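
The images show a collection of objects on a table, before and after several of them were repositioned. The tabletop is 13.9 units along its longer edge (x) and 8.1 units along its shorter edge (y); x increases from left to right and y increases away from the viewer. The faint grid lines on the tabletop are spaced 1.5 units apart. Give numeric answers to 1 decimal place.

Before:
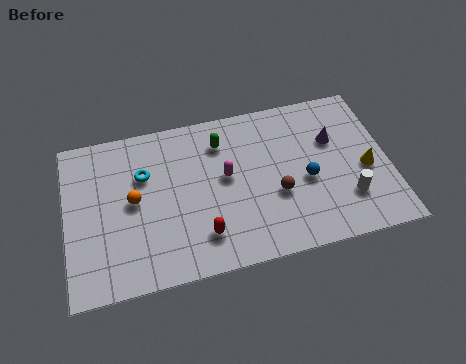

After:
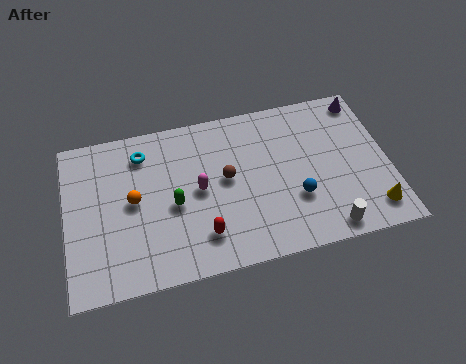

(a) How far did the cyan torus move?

1.1

The cyan torus moved from about (3.4, 5.4) to (3.4, 6.5), a distance of √(0.0² + 1.1²) ≈ 1.1.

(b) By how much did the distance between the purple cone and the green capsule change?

+4.3

The distance was about 4.9 in the first image and 9.2 in the second, so they moved 4.3 units further apart.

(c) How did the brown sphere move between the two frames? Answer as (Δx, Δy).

(-2.1, 1.3)

The brown sphere started near (9.0, 3.1) and ended near (6.9, 4.4).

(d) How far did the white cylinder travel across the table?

1.6

The white cylinder moved from about (12.0, 2.2) to (11.0, 0.9), a distance of √(1.0² + 1.3²) ≈ 1.6.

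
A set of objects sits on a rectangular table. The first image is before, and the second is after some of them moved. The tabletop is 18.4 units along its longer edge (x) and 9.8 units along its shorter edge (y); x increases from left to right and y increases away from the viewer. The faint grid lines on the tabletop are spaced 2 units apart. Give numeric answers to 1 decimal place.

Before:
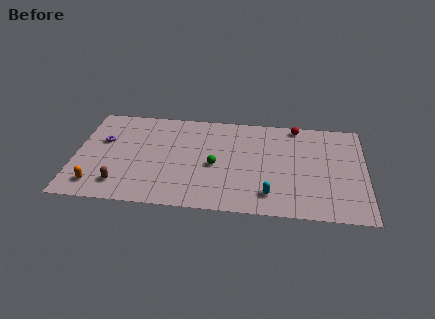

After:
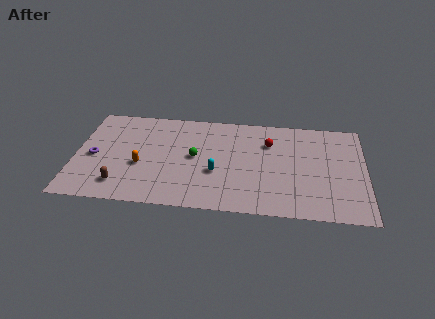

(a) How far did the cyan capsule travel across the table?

3.8

From (12.4, 1.9) to (9.0, 3.7), the cyan capsule covered √(3.4² + 1.8²) ≈ 3.8 units.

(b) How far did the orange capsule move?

3.5

From (1.5, 1.7) to (4.2, 3.9), the orange capsule covered √(2.7² + 2.2²) ≈ 3.5 units.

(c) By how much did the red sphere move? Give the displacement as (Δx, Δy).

(-1.7, -1.9)

The red sphere started near (14.0, 8.9) and ended near (12.3, 7.0).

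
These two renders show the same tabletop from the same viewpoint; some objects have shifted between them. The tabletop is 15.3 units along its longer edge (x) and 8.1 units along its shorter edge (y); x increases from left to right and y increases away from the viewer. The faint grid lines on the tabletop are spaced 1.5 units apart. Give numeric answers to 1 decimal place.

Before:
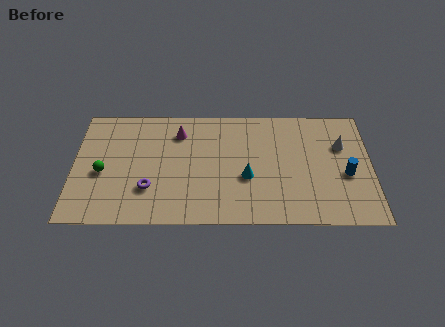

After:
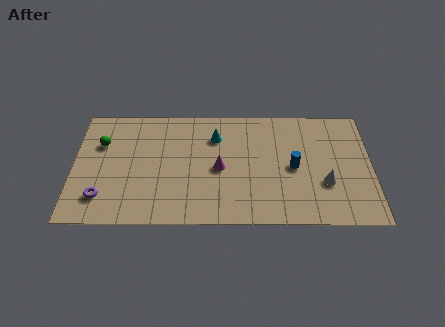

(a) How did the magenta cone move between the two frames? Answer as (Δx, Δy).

(2.1, -2.5)

The magenta cone started near (5.4, 6.3) and ended near (7.5, 3.8).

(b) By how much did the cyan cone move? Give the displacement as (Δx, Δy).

(-1.6, 2.8)

The cyan cone was at about (8.9, 3.2) and moved to about (7.3, 6.0).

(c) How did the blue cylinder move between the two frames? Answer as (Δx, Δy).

(-2.7, 0.5)

The blue cylinder was at about (14.0, 3.4) and moved to about (11.3, 3.9).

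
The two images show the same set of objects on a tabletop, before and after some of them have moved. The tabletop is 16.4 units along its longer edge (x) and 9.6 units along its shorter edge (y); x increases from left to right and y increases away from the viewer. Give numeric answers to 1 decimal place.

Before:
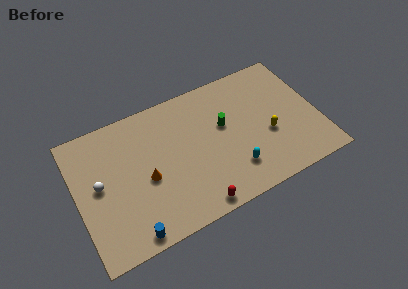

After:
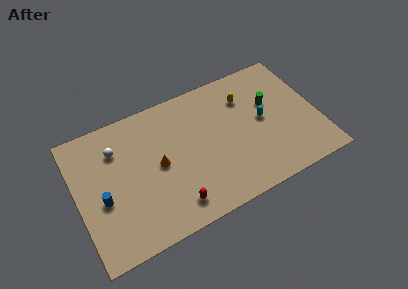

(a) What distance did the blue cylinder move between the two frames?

3.4

The blue cylinder was near (3.1, 0.9) before and (1.6, 4.0) after, so it travelled √(1.5² + 3.1²) ≈ 3.4 units.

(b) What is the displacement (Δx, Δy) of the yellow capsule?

(-1.1, 3.3)

From the two frames, the yellow capsule sits at roughly (12.9, 3.8) before and (11.8, 7.1) after.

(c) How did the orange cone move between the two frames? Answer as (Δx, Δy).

(0.9, 0.6)

From the two frames, the orange cone sits at roughly (4.6, 4.2) before and (5.5, 4.8) after.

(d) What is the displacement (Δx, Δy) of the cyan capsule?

(2.4, 2.7)

From the two frames, the cyan capsule sits at roughly (10.3, 2.3) before and (12.7, 5.0) after.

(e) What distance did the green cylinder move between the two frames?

3.3

The green cylinder moved from about (10.1, 5.7) to (13.4, 6.0), a distance of √(3.3² + 0.3²) ≈ 3.3.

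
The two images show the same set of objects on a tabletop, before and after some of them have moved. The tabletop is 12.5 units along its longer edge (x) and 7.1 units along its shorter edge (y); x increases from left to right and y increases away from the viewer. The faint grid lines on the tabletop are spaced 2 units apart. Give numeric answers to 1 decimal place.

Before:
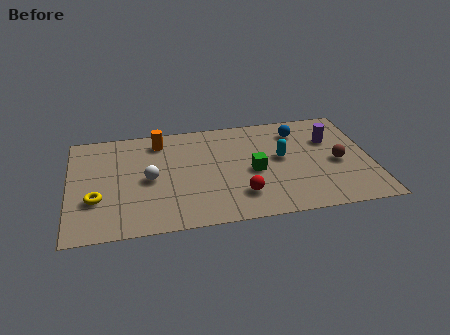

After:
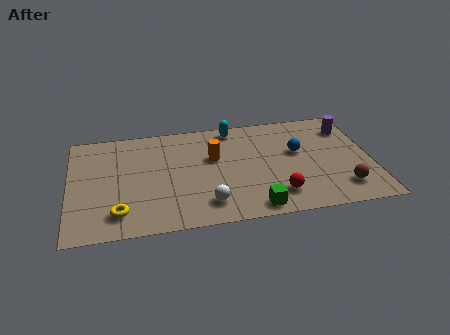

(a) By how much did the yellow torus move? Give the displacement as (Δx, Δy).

(0.9, -1.0)

The yellow torus started near (1.1, 2.4) and ended near (2.0, 1.4).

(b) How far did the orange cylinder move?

2.7

The orange cylinder moved from about (3.8, 5.9) to (6.0, 4.4), a distance of √(2.2² + 1.5²) ≈ 2.7.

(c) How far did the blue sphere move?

1.4

The blue sphere moved from about (9.6, 5.6) to (9.5, 4.2), a distance of √(0.1² + 1.4²) ≈ 1.4.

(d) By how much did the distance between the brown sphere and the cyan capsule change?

+4.0

The distance was about 2.4 in the first image and 6.4 in the second, so they moved 4.0 units further apart.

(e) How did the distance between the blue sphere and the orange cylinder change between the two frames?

-2.3

They were about 5.8 units apart before and 3.5 after — 2.3 units closer together.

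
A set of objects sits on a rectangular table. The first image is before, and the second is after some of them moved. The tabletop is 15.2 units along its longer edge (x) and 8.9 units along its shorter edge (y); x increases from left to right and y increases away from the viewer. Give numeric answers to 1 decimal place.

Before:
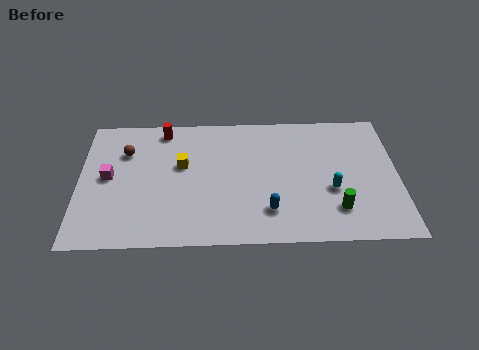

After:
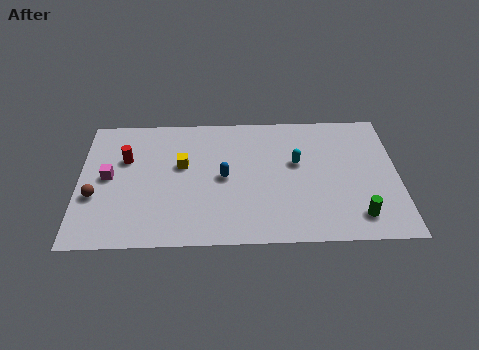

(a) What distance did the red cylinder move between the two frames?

2.7

The red cylinder moved from about (4.0, 7.8) to (2.2, 5.8), a distance of √(1.8² + 2.0²) ≈ 2.7.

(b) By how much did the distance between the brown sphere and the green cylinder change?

+1.7

They were about 10.8 units apart before and 12.5 after — 1.7 units further apart.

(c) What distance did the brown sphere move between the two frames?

3.3

The brown sphere moved from about (2.2, 6.3) to (0.8, 3.3), a distance of √(1.4² + 3.0²) ≈ 3.3.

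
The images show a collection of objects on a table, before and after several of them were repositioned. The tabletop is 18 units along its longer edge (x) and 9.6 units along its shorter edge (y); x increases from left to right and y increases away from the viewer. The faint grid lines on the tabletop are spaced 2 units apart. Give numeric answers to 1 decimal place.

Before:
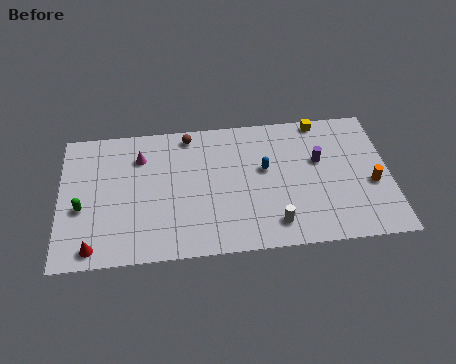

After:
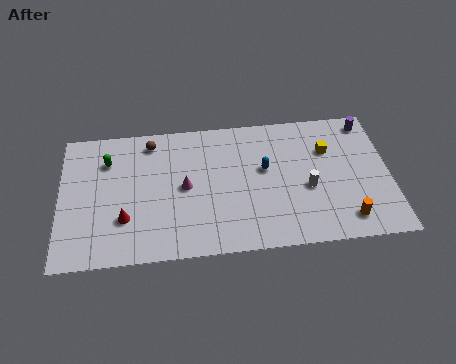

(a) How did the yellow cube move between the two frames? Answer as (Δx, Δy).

(0.3, -2.2)

The yellow cube was at about (14.4, 8.8) and moved to about (14.7, 6.6).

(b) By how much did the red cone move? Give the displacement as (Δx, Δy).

(1.7, 1.8)

The red cone started near (1.8, 1.1) and ended near (3.5, 2.9).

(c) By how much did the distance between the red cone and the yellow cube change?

-3.0

The distance was about 14.8 in the first image and 11.8 in the second, so they moved 3.0 units closer together.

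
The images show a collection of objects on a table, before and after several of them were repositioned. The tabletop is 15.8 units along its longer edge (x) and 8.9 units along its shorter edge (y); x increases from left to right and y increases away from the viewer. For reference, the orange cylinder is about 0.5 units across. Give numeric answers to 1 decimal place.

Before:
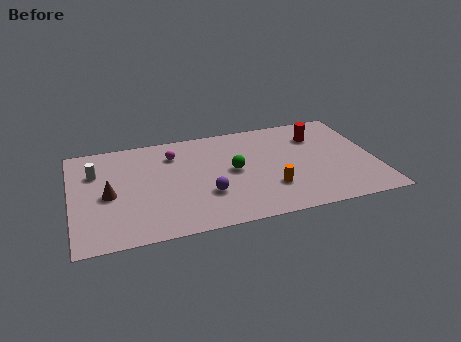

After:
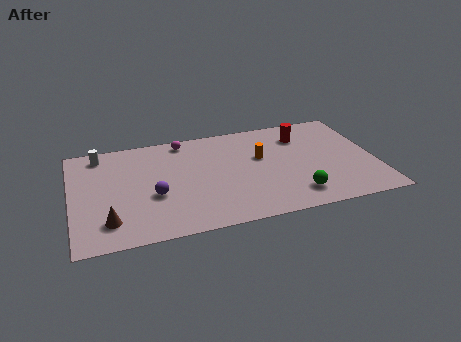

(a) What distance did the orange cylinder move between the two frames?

2.8

From (10.2, 2.6) to (9.9, 5.4), the orange cylinder covered √(0.3² + 2.8²) ≈ 2.8 units.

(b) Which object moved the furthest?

the green sphere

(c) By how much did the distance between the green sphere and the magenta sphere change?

+4.5

The distance was about 3.7 in the first image and 8.2 in the second, so they moved 4.5 units further apart.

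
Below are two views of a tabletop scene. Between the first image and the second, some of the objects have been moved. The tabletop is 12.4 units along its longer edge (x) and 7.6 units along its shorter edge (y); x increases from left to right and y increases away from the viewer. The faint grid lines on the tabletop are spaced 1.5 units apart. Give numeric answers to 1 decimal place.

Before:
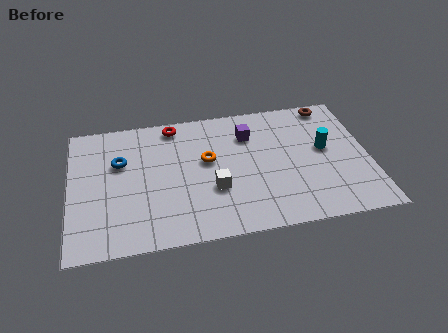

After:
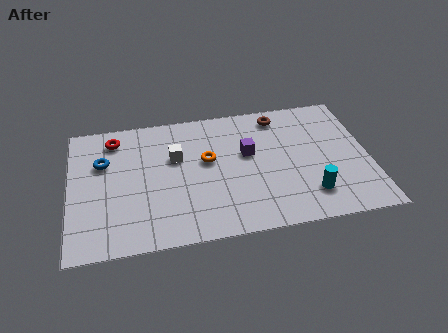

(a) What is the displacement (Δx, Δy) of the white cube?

(-1.5, 2.1)

The white cube started near (5.9, 2.7) and ended near (4.4, 4.8).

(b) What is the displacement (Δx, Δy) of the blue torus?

(-0.7, 0.1)

The blue torus started near (2.1, 4.9) and ended near (1.4, 5.0).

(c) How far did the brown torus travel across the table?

2.2

From (11.0, 6.8) to (8.8, 6.5), the brown torus covered √(2.2² + 0.3²) ≈ 2.2 units.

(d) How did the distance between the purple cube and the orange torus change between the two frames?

-0.5

The distance was about 2.2 in the first image and 1.7 in the second, so they moved 0.5 units closer together.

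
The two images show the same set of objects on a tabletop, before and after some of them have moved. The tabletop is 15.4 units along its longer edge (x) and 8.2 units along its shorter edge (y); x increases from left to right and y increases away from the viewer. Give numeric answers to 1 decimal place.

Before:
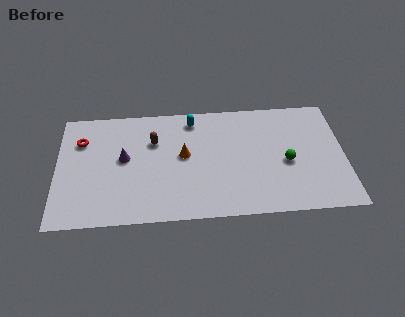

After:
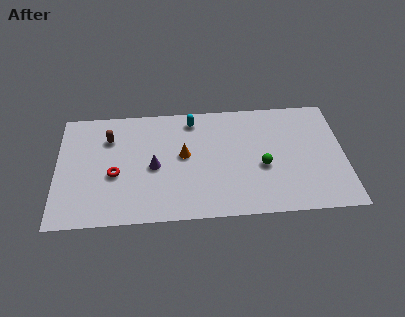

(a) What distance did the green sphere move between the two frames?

1.3

The green sphere moved from about (12.3, 3.6) to (11.0, 3.4), a distance of √(1.3² + 0.2²) ≈ 1.3.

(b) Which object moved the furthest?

the red torus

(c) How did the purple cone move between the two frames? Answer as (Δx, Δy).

(1.6, -0.7)

From the two frames, the purple cone sits at roughly (3.6, 4.5) before and (5.2, 3.8) after.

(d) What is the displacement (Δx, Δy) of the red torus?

(1.8, -2.5)

The red torus was at about (1.3, 5.9) and moved to about (3.1, 3.4).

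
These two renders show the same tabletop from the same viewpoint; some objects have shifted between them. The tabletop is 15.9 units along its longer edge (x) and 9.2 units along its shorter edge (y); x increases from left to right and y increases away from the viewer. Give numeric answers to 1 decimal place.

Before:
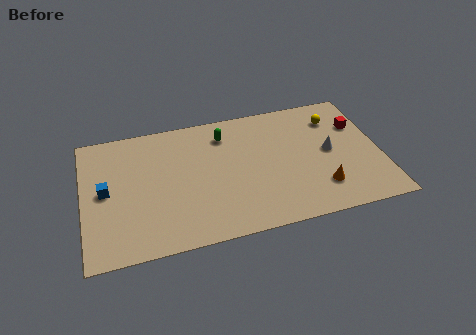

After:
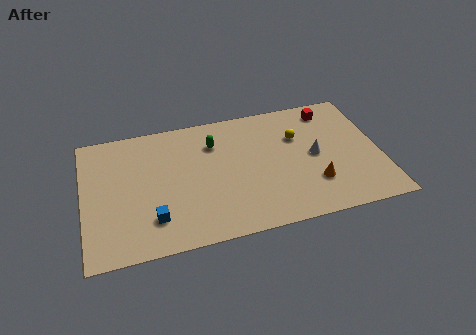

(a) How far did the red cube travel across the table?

2.1

The red cube was near (14.9, 6.3) before and (13.5, 7.8) after, so it travelled √(1.4² + 1.5²) ≈ 2.1 units.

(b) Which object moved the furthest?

the blue cube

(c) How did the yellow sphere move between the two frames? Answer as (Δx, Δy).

(-2.1, -0.9)

From the two frames, the yellow sphere sits at roughly (13.7, 7.1) before and (11.6, 6.2) after.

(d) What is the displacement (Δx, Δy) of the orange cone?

(-0.3, 0.4)

The orange cone was at about (12.5, 2.2) and moved to about (12.2, 2.6).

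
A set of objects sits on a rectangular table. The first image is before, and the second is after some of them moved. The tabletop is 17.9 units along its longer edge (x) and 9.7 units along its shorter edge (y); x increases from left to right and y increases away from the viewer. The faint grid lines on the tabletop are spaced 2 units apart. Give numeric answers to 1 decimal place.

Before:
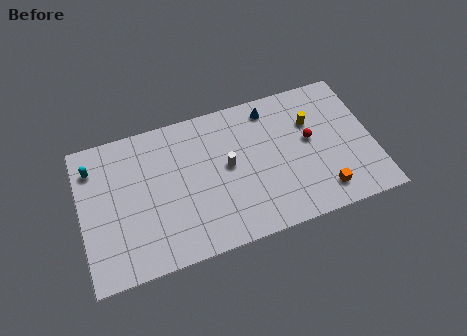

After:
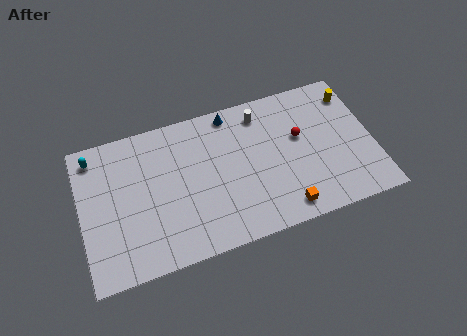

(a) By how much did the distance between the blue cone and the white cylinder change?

-2.3

The distance was about 4.2 in the first image and 1.9 in the second, so they moved 2.3 units closer together.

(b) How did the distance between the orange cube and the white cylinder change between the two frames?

+0.3

The distance was about 6.5 in the first image and 6.8 in the second, so they moved 0.3 units further apart.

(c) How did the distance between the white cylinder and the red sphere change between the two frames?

-1.9

They were about 5.1 units apart before and 3.2 after — 1.9 units closer together.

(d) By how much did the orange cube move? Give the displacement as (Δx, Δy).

(-2.4, -0.4)

The orange cube started near (14.5, 1.7) and ended near (12.1, 1.3).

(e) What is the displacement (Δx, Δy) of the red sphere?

(-0.6, 0.4)

The red sphere started near (14.1, 5.4) and ended near (13.5, 5.8).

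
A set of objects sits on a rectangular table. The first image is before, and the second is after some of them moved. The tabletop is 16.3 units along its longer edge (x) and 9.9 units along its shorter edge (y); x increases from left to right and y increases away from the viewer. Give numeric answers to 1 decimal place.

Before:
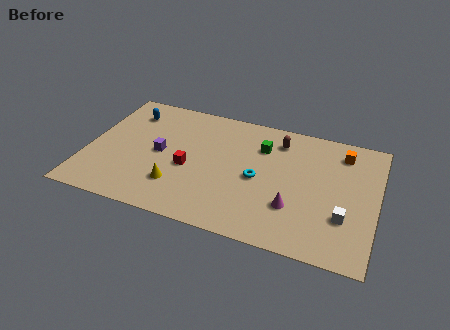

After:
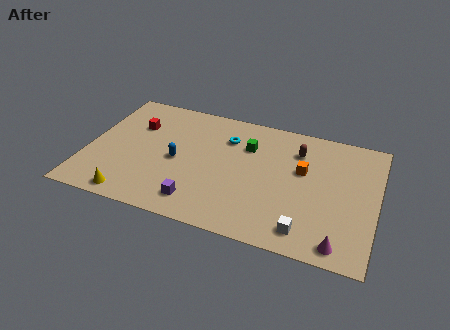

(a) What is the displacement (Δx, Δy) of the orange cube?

(-2.1, -2.1)

From the two frames, the orange cube sits at roughly (14.2, 8.1) before and (12.1, 6.0) after.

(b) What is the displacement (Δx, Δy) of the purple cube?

(2.5, -3.2)

From the two frames, the purple cube sits at roughly (4.1, 4.9) before and (6.6, 1.7) after.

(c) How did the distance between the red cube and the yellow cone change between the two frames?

+4.1

Before: roughly 1.7 units apart; after: 5.8. That's 4.1 units further apart.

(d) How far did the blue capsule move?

4.5

From (2.0, 7.8) to (5.1, 4.6), the blue capsule covered √(3.1² + 3.2²) ≈ 4.5 units.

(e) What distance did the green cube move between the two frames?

0.8

The green cube was near (9.7, 7.2) before and (8.9, 7.0) after, so it travelled √(0.8² + 0.2²) ≈ 0.8 units.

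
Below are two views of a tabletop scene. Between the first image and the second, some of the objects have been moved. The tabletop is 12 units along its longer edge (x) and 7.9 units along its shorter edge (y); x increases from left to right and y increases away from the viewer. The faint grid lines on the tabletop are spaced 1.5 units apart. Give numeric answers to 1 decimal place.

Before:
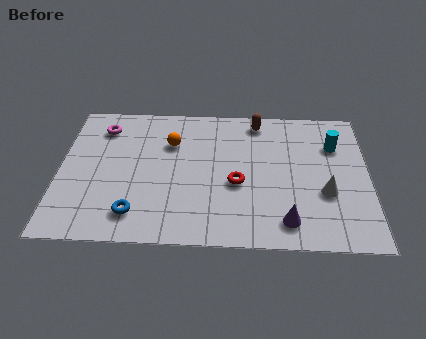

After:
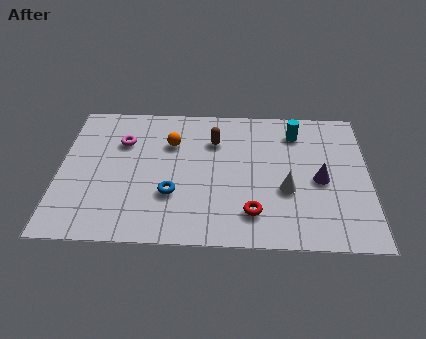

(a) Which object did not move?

the orange sphere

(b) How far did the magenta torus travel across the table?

1.1

The magenta torus was near (1.6, 6.3) before and (2.4, 5.5) after, so it travelled √(0.8² + 0.8²) ≈ 1.1 units.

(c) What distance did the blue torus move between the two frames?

1.8

The blue torus was near (3.0, 1.5) before and (4.4, 2.6) after, so it travelled √(1.4² + 1.1²) ≈ 1.8 units.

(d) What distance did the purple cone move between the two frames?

2.6

From (8.8, 1.3) to (10.1, 3.6), the purple cone covered √(1.3² + 2.3²) ≈ 2.6 units.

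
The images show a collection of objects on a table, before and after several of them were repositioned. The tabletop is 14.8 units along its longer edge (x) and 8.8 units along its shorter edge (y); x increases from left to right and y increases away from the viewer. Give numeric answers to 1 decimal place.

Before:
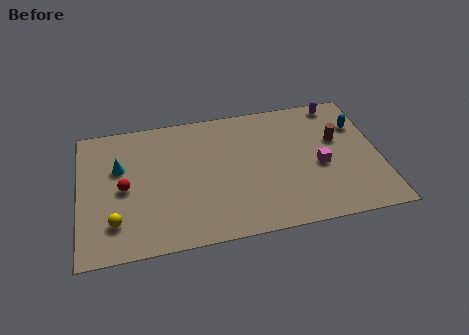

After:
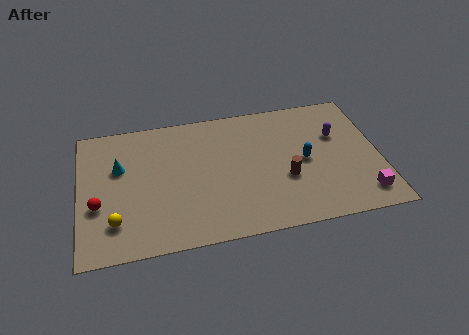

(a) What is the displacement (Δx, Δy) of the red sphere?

(-1.3, -0.9)

The red sphere started near (2.2, 4.2) and ended near (0.9, 3.3).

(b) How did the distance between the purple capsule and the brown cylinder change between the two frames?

+1.1

Before: roughly 2.5 units apart; after: 3.6. That's 1.1 units further apart.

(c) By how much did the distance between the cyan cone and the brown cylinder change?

-2.4

Before: roughly 10.8 units apart; after: 8.4. That's 2.4 units closer together.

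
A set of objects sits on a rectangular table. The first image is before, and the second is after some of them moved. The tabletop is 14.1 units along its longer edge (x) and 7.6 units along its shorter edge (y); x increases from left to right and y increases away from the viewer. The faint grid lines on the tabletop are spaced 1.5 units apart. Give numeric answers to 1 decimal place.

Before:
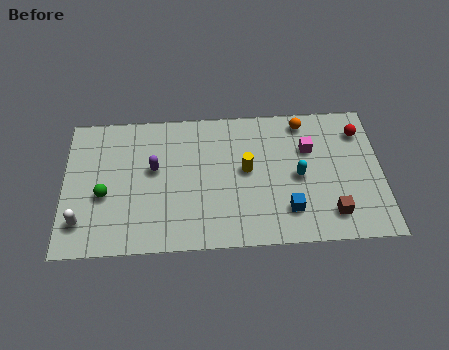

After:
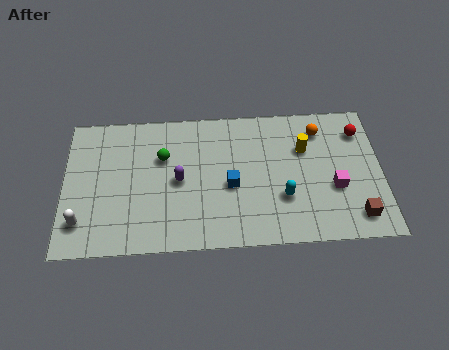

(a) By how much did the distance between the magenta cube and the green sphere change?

-1.4

Before: roughly 9.3 units apart; after: 7.9. That's 1.4 units closer together.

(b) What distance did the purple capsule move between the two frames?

1.3

The purple capsule was near (4.0, 4.4) before and (5.1, 3.7) after, so it travelled √(1.1² + 0.7²) ≈ 1.3 units.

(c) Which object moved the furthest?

the green sphere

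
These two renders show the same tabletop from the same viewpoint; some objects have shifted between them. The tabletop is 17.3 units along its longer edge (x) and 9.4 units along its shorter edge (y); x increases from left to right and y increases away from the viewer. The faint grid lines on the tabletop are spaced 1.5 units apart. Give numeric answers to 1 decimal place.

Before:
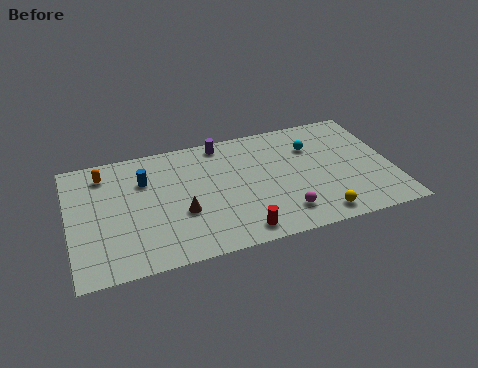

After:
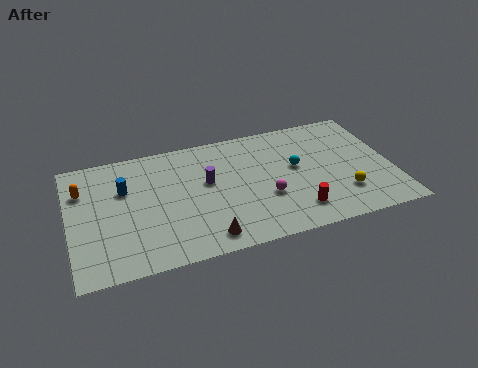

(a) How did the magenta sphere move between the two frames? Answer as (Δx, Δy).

(-0.8, 1.5)

The magenta sphere was at about (11.2, 1.9) and moved to about (10.4, 3.4).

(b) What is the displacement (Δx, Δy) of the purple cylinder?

(-1.0, -2.9)

The purple cylinder was at about (8.4, 8.4) and moved to about (7.4, 5.5).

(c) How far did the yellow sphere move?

2.0

From (13.0, 1.2) to (14.5, 2.5), the yellow sphere covered √(1.5² + 1.3²) ≈ 2.0 units.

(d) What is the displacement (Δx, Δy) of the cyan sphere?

(-1.0, -1.4)

The cyan sphere was at about (13.2, 6.7) and moved to about (12.2, 5.3).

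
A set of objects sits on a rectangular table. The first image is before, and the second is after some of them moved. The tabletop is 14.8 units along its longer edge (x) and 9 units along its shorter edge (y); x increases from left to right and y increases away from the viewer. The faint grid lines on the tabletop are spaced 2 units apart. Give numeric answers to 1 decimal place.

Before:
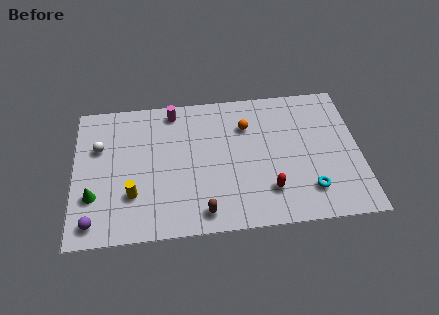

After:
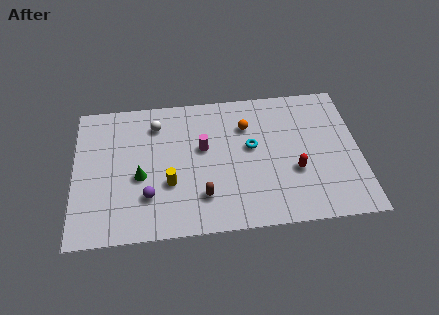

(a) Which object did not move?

the orange sphere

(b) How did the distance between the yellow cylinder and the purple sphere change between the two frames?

-1.2

Before: roughly 2.5 units apart; after: 1.3. That's 1.2 units closer together.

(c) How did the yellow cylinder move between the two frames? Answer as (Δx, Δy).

(1.9, 0.5)

From the two frames, the yellow cylinder sits at roughly (3.0, 2.7) before and (4.9, 3.2) after.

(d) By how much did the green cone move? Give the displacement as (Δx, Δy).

(2.4, 1.0)

The green cone started near (1.0, 2.8) and ended near (3.4, 3.8).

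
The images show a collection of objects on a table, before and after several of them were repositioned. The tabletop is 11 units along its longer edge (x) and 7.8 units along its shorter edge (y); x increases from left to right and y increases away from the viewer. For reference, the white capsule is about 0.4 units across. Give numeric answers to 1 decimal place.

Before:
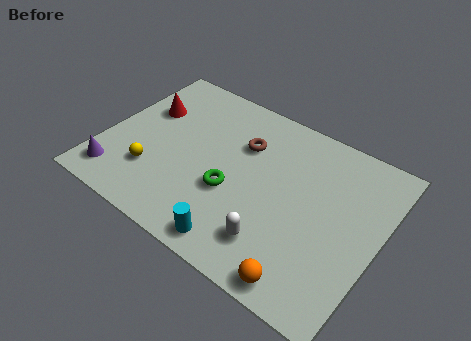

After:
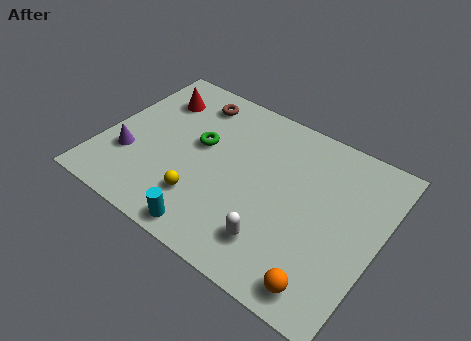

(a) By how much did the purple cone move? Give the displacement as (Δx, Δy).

(0.3, 1.2)

From the two frames, the purple cone sits at roughly (0.9, 1.3) before and (1.2, 2.5) after.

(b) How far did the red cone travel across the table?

0.9

The red cone moved from about (1.3, 5.1) to (1.6, 5.9), a distance of √(0.3² + 0.8²) ≈ 0.9.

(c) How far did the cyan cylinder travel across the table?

1.1

The cyan cylinder moved from about (6.0, 0.9) to (4.9, 0.8), a distance of √(1.1² + 0.1²) ≈ 1.1.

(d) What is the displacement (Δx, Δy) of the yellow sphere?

(2.1, -0.2)

The yellow sphere was at about (2.2, 2.2) and moved to about (4.3, 2.0).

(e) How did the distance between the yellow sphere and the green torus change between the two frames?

-0.6

Before: roughly 3.2 units apart; after: 2.6. That's 0.6 units closer together.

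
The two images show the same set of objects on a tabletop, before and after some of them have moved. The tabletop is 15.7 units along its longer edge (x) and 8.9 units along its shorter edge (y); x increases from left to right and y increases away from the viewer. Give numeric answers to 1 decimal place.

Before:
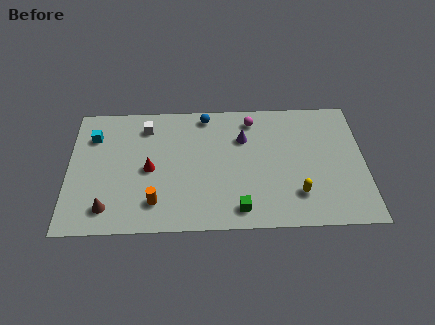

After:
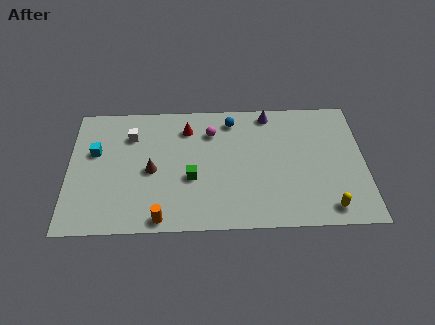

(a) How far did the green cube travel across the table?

3.3

The green cube moved from about (9.0, 1.3) to (6.5, 3.5), a distance of √(2.5² + 2.2²) ≈ 3.3.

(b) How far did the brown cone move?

3.4

The brown cone was near (2.1, 1.6) before and (4.4, 4.1) after, so it travelled √(2.3² + 2.5²) ≈ 3.4 units.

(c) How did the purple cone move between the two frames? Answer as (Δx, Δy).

(1.4, 1.7)

The purple cone started near (9.3, 6.2) and ended near (10.7, 7.9).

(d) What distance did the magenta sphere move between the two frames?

2.3

The magenta sphere was near (9.8, 7.5) before and (7.6, 6.7) after, so it travelled √(2.2² + 0.8²) ≈ 2.3 units.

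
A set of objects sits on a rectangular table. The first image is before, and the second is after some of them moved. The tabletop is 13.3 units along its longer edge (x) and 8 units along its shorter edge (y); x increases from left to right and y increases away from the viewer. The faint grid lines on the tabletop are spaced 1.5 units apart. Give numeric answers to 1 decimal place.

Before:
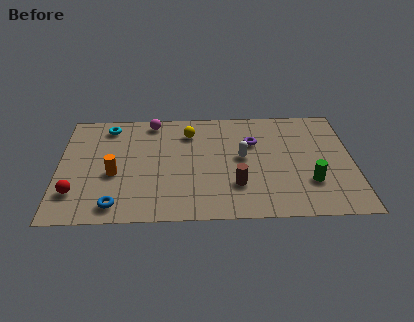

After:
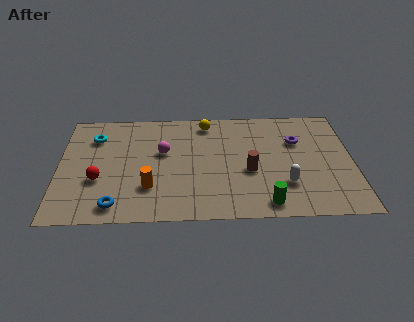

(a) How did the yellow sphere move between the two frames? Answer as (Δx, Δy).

(0.8, 0.7)

From the two frames, the yellow sphere sits at roughly (5.9, 6.2) before and (6.7, 6.9) after.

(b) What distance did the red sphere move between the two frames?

1.3

The red sphere was near (0.8, 2.0) before and (1.8, 2.9) after, so it travelled √(1.0² + 0.9²) ≈ 1.3 units.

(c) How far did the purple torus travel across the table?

2.0

From (8.8, 5.4) to (10.8, 5.4), the purple torus covered √(2.0² + 0.0²) ≈ 2.0 units.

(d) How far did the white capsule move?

2.8

The white capsule moved from about (8.3, 4.3) to (10.2, 2.3), a distance of √(1.9² + 2.0²) ≈ 2.8.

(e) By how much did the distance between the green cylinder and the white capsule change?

-2.0

Before: roughly 3.6 units apart; after: 1.6. That's 2.0 units closer together.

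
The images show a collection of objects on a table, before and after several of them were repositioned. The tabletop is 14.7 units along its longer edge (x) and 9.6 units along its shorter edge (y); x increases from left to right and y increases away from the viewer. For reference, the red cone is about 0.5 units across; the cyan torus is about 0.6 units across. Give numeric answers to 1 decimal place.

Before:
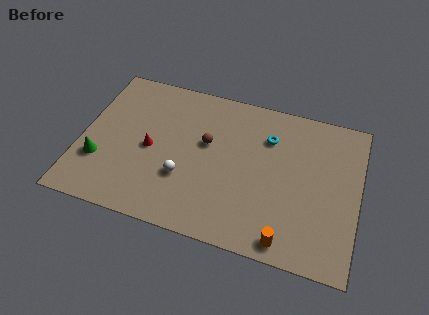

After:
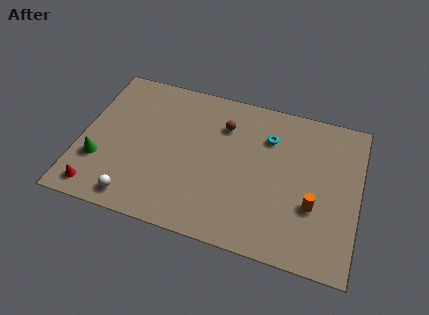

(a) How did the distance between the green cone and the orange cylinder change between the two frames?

+1.0

They were about 10.3 units apart before and 11.3 after — 1.0 units further apart.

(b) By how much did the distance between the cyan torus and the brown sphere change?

-1.1

Before: roughly 3.5 units apart; after: 2.4. That's 1.1 units closer together.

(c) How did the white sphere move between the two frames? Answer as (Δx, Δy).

(-2.4, -2.0)

The white sphere was at about (5.6, 3.2) and moved to about (3.2, 1.2).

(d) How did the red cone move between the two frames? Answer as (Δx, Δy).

(-2.5, -3.3)

From the two frames, the red cone sits at roughly (3.7, 4.5) before and (1.2, 1.2) after.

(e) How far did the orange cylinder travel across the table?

2.7

From (11.2, 1.0) to (12.4, 3.4), the orange cylinder covered √(1.2² + 2.4²) ≈ 2.7 units.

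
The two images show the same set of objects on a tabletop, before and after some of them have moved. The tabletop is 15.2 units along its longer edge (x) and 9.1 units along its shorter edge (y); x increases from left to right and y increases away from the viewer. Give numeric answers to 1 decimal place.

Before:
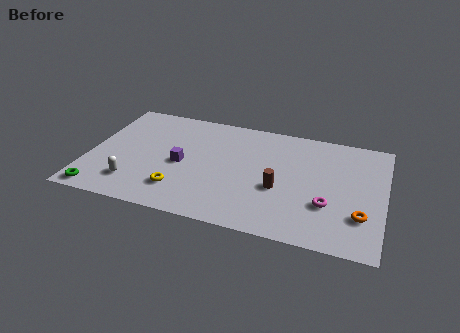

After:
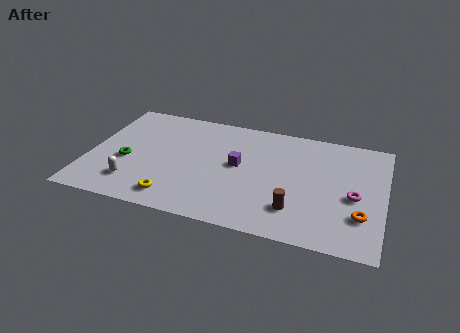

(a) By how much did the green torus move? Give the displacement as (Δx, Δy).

(1.1, 2.8)

From the two frames, the green torus sits at roughly (0.9, 0.9) before and (2.0, 3.7) after.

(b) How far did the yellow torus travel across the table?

0.7

The yellow torus was near (4.9, 2.1) before and (4.7, 1.4) after, so it travelled √(0.2² + 0.7²) ≈ 0.7 units.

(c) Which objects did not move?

the white capsule and the orange torus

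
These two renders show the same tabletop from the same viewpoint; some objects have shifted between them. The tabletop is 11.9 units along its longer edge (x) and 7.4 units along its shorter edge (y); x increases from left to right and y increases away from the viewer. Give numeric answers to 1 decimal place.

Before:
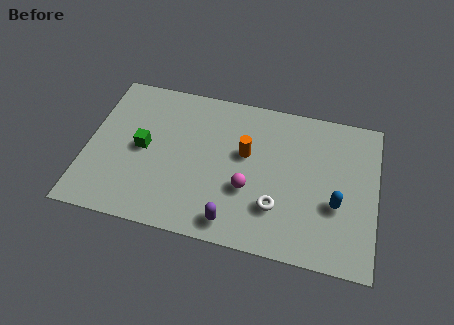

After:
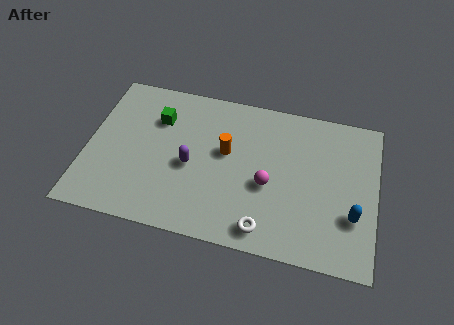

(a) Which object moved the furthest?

the purple capsule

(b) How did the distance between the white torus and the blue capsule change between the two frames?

+1.3

The distance was about 2.5 in the first image and 3.8 in the second, so they moved 1.3 units further apart.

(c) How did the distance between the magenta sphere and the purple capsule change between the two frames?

+1.4

They were about 1.8 units apart before and 3.2 after — 1.4 units further apart.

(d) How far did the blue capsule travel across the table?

0.8

The blue capsule moved from about (10.3, 2.8) to (11.0, 2.4), a distance of √(0.7² + 0.4²) ≈ 0.8.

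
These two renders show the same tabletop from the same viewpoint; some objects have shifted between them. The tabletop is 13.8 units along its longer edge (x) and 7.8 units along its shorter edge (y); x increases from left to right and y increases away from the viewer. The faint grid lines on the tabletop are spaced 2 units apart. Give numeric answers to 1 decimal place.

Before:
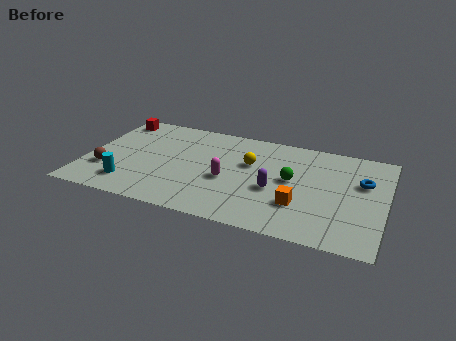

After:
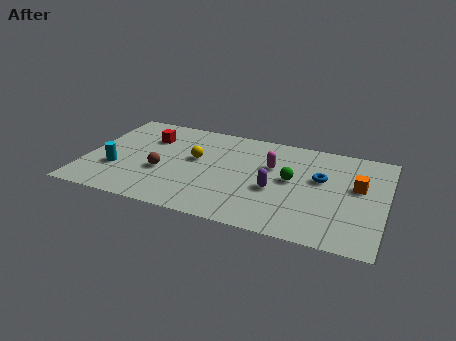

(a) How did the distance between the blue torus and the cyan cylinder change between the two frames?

-1.5

The distance was about 11.0 in the first image and 9.5 in the second, so they moved 1.5 units closer together.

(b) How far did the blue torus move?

1.9

The blue torus moved from about (12.7, 5.0) to (10.8, 4.7), a distance of √(1.9² + 0.3²) ≈ 1.9.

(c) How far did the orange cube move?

3.3

The orange cube moved from about (10.0, 2.4) to (12.5, 4.6), a distance of √(2.5² + 2.2²) ≈ 3.3.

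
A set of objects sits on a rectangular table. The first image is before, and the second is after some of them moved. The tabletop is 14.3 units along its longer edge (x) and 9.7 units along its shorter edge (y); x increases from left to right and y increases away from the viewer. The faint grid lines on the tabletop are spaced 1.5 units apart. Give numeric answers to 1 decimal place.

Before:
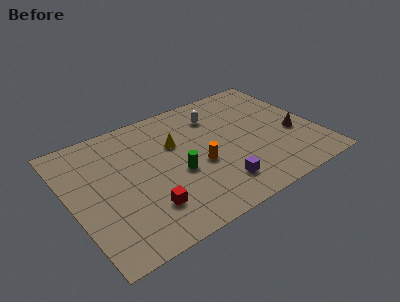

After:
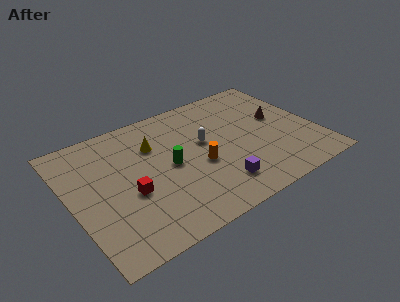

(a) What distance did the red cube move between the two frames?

1.7

The red cube was near (3.9, 2.4) before and (3.2, 3.9) after, so it travelled √(0.7² + 1.5²) ≈ 1.7 units.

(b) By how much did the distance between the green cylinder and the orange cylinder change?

+0.5

Before: roughly 1.3 units apart; after: 1.8. That's 0.5 units further apart.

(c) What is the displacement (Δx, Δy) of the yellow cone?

(-1.2, 0.5)

From the two frames, the yellow cone sits at roughly (6.3, 6.3) before and (5.1, 6.8) after.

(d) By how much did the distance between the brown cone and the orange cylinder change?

-0.3

They were about 5.6 units apart before and 5.3 after — 0.3 units closer together.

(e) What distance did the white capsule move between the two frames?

2.1

The white capsule was near (8.9, 7.4) before and (7.9, 5.6) after, so it travelled √(1.0² + 1.8²) ≈ 2.1 units.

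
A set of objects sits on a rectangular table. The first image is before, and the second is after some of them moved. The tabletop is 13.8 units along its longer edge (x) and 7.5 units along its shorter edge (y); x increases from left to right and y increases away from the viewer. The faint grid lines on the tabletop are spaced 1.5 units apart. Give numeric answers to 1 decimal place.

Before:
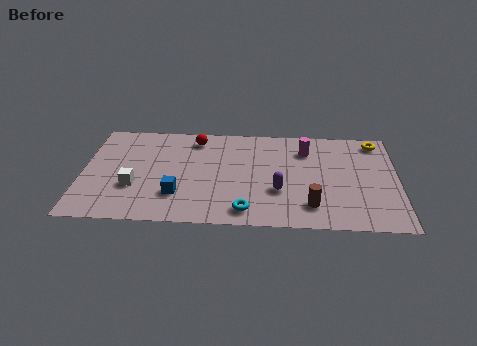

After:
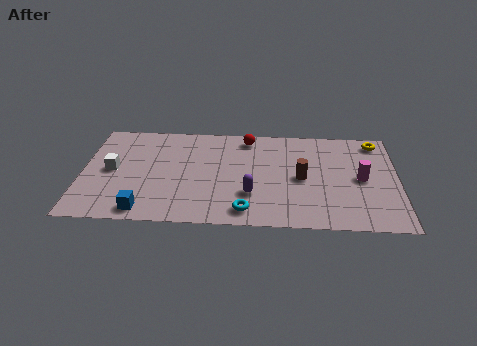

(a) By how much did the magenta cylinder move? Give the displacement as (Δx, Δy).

(2.4, -2.0)

From the two frames, the magenta cylinder sits at roughly (9.8, 5.7) before and (12.2, 3.7) after.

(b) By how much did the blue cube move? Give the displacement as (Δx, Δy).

(-1.4, -1.2)

From the two frames, the blue cube sits at roughly (4.2, 2.1) before and (2.8, 0.9) after.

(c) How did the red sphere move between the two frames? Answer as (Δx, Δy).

(2.3, 0.2)

The red sphere started near (4.9, 6.3) and ended near (7.2, 6.5).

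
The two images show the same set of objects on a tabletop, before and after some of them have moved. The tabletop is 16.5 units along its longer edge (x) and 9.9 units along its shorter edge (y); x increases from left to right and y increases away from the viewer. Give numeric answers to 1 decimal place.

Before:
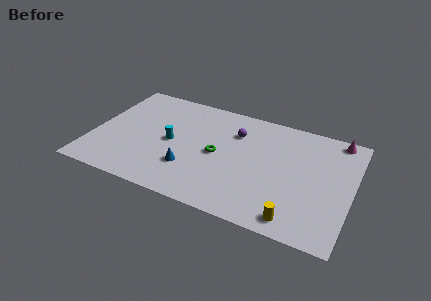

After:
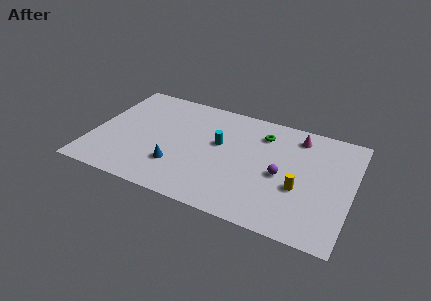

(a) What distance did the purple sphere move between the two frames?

4.2

The purple sphere was near (8.9, 7.2) before and (12.1, 4.5) after, so it travelled √(3.2² + 2.7²) ≈ 4.2 units.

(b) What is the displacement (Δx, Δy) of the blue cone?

(-0.8, -0.1)

From the two frames, the blue cone sits at roughly (6.4, 2.9) before and (5.6, 2.8) after.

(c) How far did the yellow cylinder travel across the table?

2.6

From (13.3, 1.2) to (13.3, 3.8), the yellow cylinder covered √(0.0² + 2.6²) ≈ 2.6 units.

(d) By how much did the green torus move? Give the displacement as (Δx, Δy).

(2.6, 2.9)

From the two frames, the green torus sits at roughly (8.0, 4.8) before and (10.6, 7.7) after.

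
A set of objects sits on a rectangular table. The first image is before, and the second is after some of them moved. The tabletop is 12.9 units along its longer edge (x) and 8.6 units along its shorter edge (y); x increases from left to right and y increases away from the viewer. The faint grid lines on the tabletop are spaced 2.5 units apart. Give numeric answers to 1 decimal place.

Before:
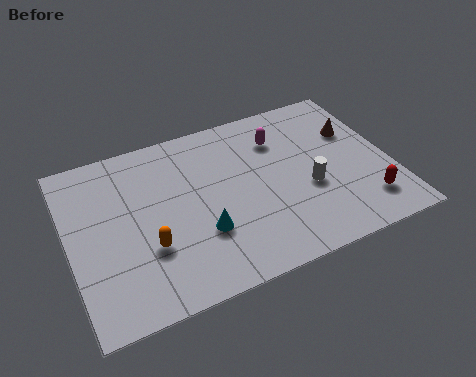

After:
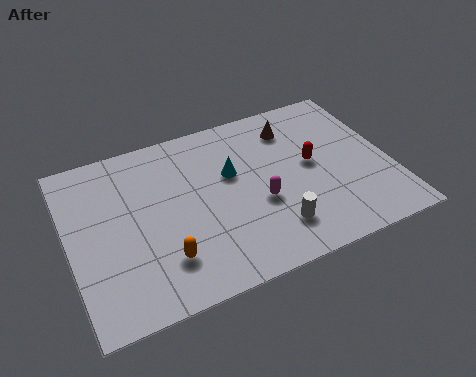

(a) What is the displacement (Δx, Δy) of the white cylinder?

(-1.6, -1.5)

The white cylinder started near (9.5, 3.4) and ended near (7.9, 1.9).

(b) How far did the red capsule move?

3.3

The red capsule moved from about (11.6, 1.8) to (9.8, 4.6), a distance of √(1.8² + 2.8²) ≈ 3.3.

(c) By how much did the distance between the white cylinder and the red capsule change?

+0.7

The distance was about 2.6 in the first image and 3.3 in the second, so they moved 0.7 units further apart.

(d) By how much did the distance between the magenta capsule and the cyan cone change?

-3.0

Before: roughly 5.1 units apart; after: 2.1. That's 3.0 units closer together.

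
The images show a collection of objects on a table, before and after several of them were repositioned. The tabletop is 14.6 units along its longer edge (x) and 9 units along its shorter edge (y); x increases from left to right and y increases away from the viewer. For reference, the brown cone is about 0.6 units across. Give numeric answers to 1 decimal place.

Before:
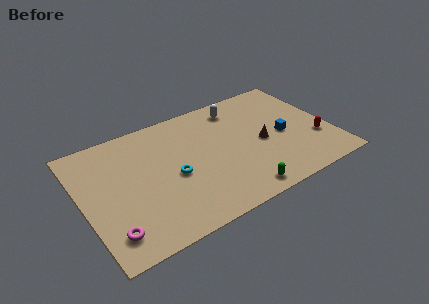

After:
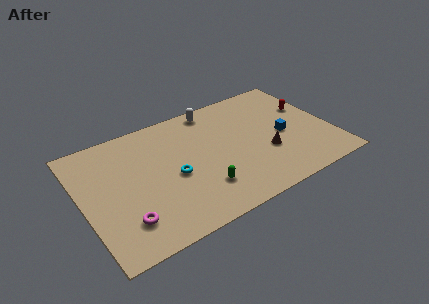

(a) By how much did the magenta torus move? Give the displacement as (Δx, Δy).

(0.9, 0.4)

The magenta torus was at about (1.2, 1.7) and moved to about (2.1, 2.1).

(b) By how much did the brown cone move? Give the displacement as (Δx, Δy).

(0.1, -0.9)

The brown cone started near (10.5, 4.1) and ended near (10.6, 3.2).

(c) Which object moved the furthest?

the red capsule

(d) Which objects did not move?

the blue cube and the cyan torus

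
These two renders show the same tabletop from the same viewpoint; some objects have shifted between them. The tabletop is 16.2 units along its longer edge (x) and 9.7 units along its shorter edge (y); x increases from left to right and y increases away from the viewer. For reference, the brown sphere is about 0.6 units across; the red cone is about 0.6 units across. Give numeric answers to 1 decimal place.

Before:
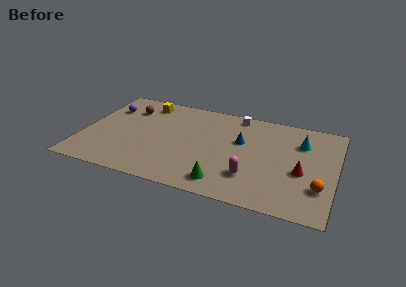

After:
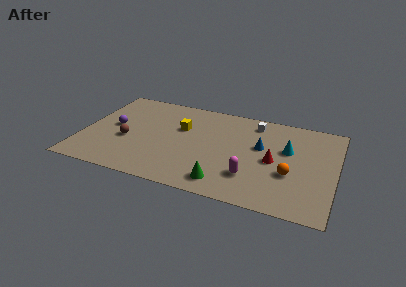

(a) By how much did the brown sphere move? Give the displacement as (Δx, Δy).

(0.3, -3.4)

From the two frames, the brown sphere sits at roughly (2.6, 7.3) before and (2.9, 3.9) after.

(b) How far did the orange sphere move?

2.1

From (15.3, 2.8) to (13.4, 3.6), the orange sphere covered √(1.9² + 0.8²) ≈ 2.1 units.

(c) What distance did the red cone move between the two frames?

1.9

The red cone moved from about (14.1, 4.0) to (12.3, 4.6), a distance of √(1.8² + 0.6²) ≈ 1.9.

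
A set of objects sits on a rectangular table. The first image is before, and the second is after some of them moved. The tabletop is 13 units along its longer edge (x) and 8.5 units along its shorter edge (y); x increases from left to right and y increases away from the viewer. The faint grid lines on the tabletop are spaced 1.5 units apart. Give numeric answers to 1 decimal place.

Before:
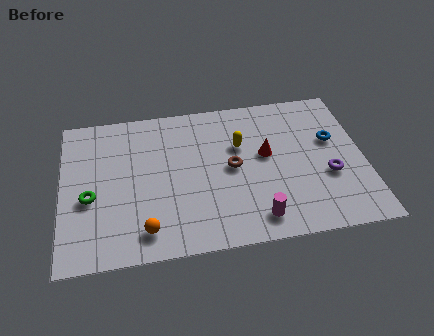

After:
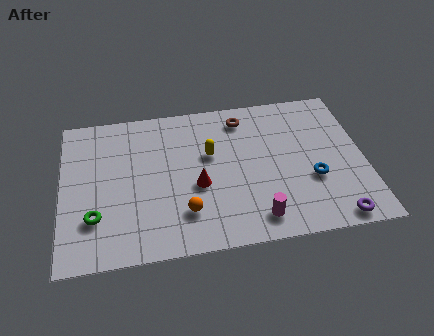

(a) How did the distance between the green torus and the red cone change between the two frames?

-3.2

Before: roughly 7.7 units apart; after: 4.5. That's 3.2 units closer together.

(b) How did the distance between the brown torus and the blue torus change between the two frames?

+0.4

Before: roughly 4.5 units apart; after: 4.9. That's 0.4 units further apart.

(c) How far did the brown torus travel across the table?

2.9

From (7.3, 4.3) to (7.9, 7.1), the brown torus covered √(0.6² + 2.8²) ≈ 2.9 units.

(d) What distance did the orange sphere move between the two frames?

1.8

The orange sphere moved from about (3.5, 1.4) to (5.2, 2.1), a distance of √(1.7² + 0.7²) ≈ 1.8.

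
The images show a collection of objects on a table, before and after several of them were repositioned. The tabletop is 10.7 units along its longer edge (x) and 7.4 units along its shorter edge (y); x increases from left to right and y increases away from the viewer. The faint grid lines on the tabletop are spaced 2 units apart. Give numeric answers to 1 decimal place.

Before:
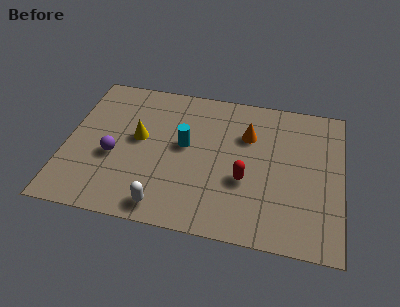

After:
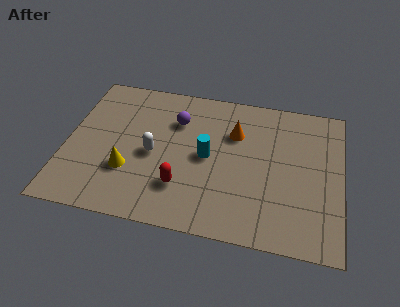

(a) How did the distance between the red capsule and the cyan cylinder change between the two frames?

-0.8

Before: roughly 2.7 units apart; after: 1.9. That's 0.8 units closer together.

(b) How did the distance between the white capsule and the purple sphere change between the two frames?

-0.9

They were about 3.0 units apart before and 2.1 after — 0.9 units closer together.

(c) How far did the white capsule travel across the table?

2.6

From (4.0, 0.9) to (3.4, 3.4), the white capsule covered √(0.6² + 2.5²) ≈ 2.6 units.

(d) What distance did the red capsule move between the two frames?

2.5

The red capsule was near (7.0, 2.8) before and (4.6, 2.0) after, so it travelled √(2.4² + 0.8²) ≈ 2.5 units.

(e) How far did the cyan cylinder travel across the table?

1.0

The cyan cylinder was near (4.6, 4.1) before and (5.5, 3.7) after, so it travelled √(0.9² + 0.4²) ≈ 1.0 units.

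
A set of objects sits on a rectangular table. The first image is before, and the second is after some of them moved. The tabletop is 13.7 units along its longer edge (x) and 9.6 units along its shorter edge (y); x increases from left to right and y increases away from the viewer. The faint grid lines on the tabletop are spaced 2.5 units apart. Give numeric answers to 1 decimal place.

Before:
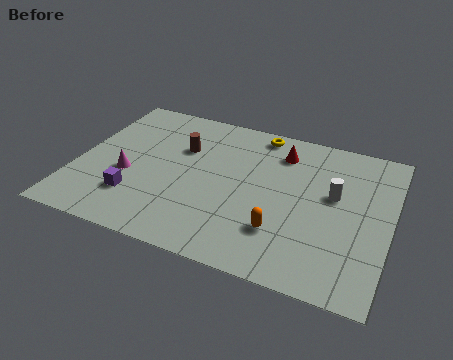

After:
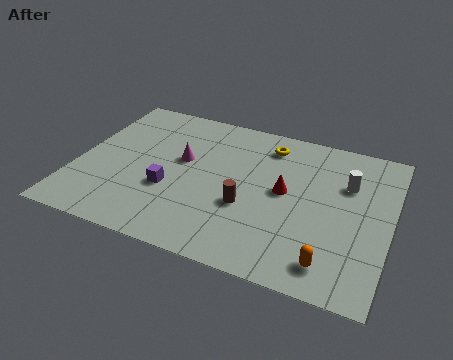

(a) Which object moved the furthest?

the brown cylinder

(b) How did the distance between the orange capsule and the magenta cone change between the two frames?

+1.0

They were about 7.0 units apart before and 8.0 after — 1.0 units further apart.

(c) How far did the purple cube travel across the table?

1.7

The purple cube was near (2.8, 2.5) before and (4.2, 3.5) after, so it travelled √(1.4² + 1.0²) ≈ 1.7 units.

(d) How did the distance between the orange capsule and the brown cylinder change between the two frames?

-1.8

They were about 6.1 units apart before and 4.3 after — 1.8 units closer together.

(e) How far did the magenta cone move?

2.8

The magenta cone was near (2.3, 3.8) before and (4.5, 5.6) after, so it travelled √(2.2² + 1.8²) ≈ 2.8 units.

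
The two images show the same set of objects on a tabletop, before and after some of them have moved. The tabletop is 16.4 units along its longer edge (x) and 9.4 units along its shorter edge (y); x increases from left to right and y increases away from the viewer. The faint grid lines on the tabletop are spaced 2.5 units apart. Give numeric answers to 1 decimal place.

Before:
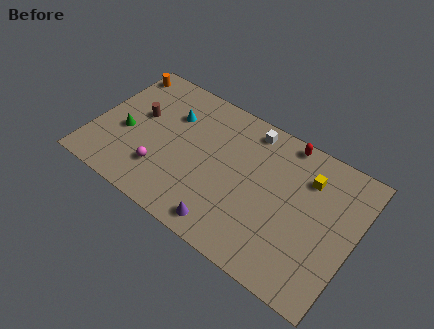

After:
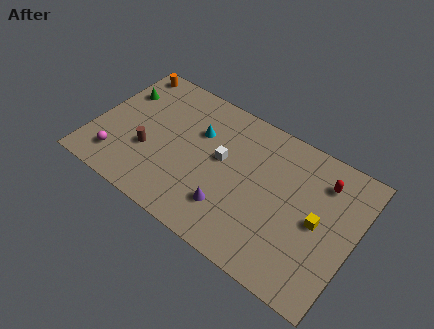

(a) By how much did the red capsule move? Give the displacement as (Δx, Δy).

(2.6, -1.3)

The red capsule was at about (11.5, 8.6) and moved to about (14.1, 7.3).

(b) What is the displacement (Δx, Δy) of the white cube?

(-1.3, -2.9)

The white cube was at about (9.3, 8.2) and moved to about (8.0, 5.3).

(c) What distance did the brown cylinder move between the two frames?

2.3

From (2.6, 5.5) to (3.6, 3.4), the brown cylinder covered √(1.0² + 2.1²) ≈ 2.3 units.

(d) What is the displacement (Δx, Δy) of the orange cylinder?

(0.4, 0.3)

From the two frames, the orange cylinder sits at roughly (0.8, 8.1) before and (1.2, 8.4) after.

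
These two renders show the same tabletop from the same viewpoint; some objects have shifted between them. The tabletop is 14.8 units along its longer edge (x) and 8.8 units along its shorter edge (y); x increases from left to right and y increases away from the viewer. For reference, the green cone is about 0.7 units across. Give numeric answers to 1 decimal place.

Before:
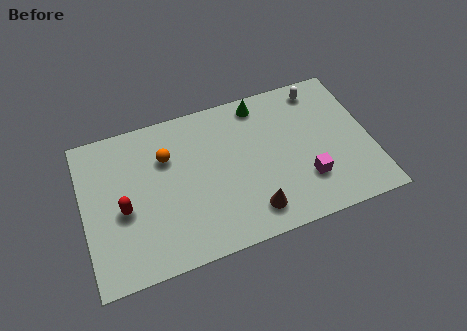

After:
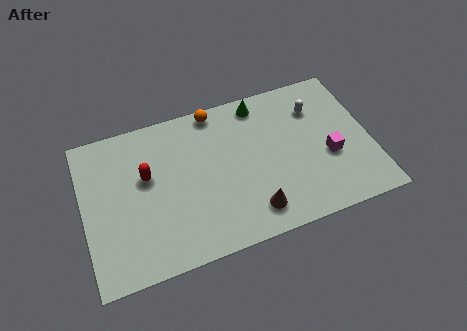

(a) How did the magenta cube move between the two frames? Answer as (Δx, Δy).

(1.3, 1.0)

The magenta cube started near (11.3, 2.5) and ended near (12.6, 3.5).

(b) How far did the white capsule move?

1.1

From (12.5, 7.6) to (12.2, 6.5), the white capsule covered √(0.3² + 1.1²) ≈ 1.1 units.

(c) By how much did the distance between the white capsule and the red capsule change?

-2.2

They were about 11.2 units apart before and 9.0 after — 2.2 units closer together.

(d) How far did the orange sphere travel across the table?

3.3

The orange sphere was near (4.4, 6.1) before and (7.1, 8.0) after, so it travelled √(2.7² + 1.9²) ≈ 3.3 units.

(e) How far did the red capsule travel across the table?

2.0

The red capsule moved from about (2.0, 3.8) to (3.3, 5.3), a distance of √(1.3² + 1.5²) ≈ 2.0.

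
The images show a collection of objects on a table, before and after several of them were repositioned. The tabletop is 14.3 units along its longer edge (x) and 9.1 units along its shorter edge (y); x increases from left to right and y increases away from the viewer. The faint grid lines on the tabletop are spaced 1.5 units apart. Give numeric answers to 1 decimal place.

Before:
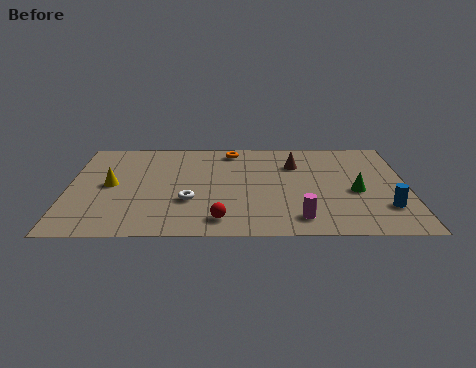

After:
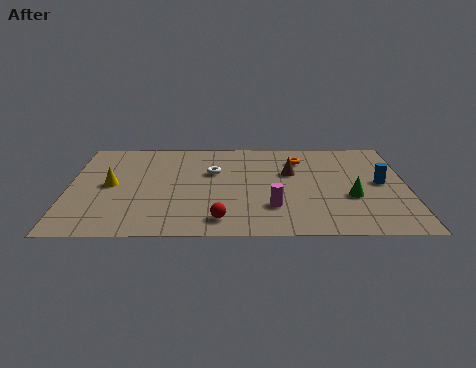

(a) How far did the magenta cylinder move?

1.5

The magenta cylinder moved from about (9.7, 1.5) to (8.6, 2.5), a distance of √(1.1² + 1.0²) ≈ 1.5.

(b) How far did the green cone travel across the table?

0.5

The green cone moved from about (12.1, 3.9) to (11.9, 3.4), a distance of √(0.2² + 0.5²) ≈ 0.5.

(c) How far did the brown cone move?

0.8

The brown cone moved from about (9.6, 6.5) to (9.4, 5.7), a distance of √(0.2² + 0.8²) ≈ 0.8.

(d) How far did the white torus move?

2.9

The white torus moved from about (5.1, 3.1) to (6.1, 5.8), a distance of √(1.0² + 2.7²) ≈ 2.9.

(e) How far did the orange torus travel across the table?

3.0

From (6.9, 7.9) to (9.8, 7.0), the orange torus covered √(2.9² + 0.9²) ≈ 3.0 units.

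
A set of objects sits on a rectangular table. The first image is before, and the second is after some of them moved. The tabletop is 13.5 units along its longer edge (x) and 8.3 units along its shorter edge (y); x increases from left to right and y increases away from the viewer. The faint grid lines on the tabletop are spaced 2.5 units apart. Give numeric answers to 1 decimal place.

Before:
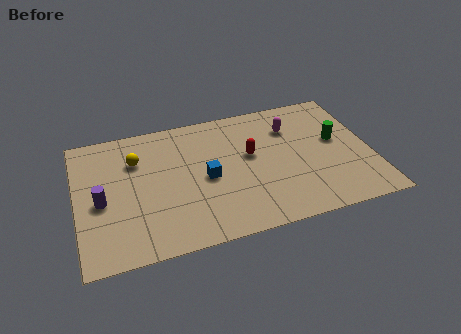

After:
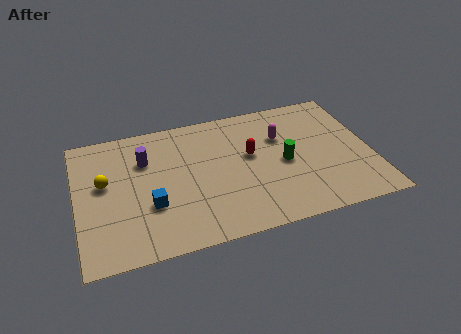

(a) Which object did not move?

the red capsule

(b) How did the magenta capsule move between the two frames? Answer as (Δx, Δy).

(-0.5, -0.5)

From the two frames, the magenta capsule sits at roughly (10.0, 6.1) before and (9.5, 5.6) after.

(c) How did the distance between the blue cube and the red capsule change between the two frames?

+2.8

They were about 2.3 units apart before and 5.1 after — 2.8 units further apart.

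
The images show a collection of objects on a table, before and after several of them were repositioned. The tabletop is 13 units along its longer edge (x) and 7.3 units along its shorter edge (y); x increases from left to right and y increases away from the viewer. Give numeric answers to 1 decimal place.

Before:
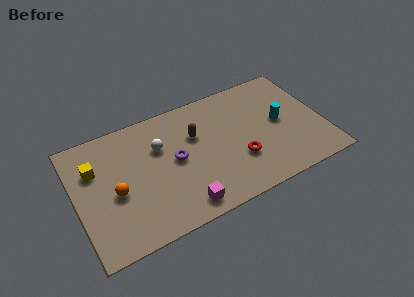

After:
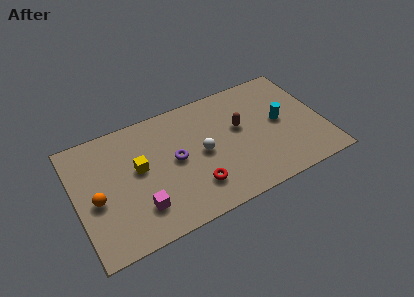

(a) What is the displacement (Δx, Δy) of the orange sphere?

(-1.0, 0.0)

The orange sphere started near (2.0, 3.2) and ended near (1.0, 3.2).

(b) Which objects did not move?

the purple torus and the cyan cylinder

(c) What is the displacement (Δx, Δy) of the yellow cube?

(2.2, -0.9)

The yellow cube was at about (1.1, 5.0) and moved to about (3.3, 4.1).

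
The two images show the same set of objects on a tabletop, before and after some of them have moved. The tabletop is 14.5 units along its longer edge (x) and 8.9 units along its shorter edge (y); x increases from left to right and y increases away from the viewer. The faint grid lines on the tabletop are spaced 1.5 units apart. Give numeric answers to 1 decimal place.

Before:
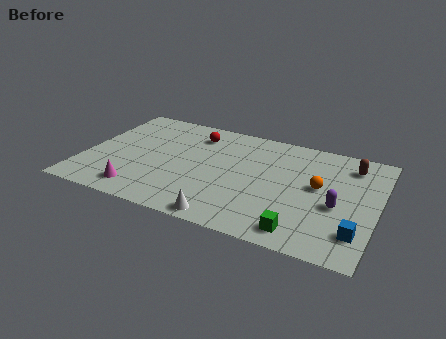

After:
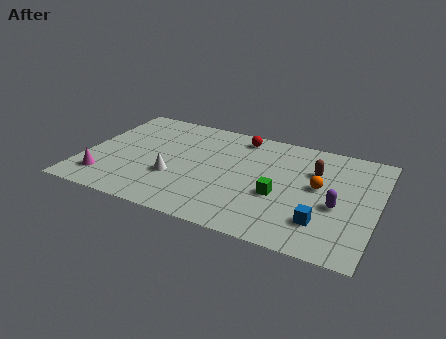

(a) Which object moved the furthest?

the white cone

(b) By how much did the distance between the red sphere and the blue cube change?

-2.7

Before: roughly 9.9 units apart; after: 7.2. That's 2.7 units closer together.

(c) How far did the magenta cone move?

1.8

From (3.1, 1.4) to (1.3, 1.8), the magenta cone covered √(1.8² + 0.4²) ≈ 1.8 units.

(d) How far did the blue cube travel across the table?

1.7

The blue cube moved from about (13.7, 2.0) to (12.0, 2.2), a distance of √(1.7² + 0.2²) ≈ 1.7.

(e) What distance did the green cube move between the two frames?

2.6

From (11.1, 1.2) to (9.8, 3.5), the green cube covered √(1.3² + 2.3²) ≈ 2.6 units.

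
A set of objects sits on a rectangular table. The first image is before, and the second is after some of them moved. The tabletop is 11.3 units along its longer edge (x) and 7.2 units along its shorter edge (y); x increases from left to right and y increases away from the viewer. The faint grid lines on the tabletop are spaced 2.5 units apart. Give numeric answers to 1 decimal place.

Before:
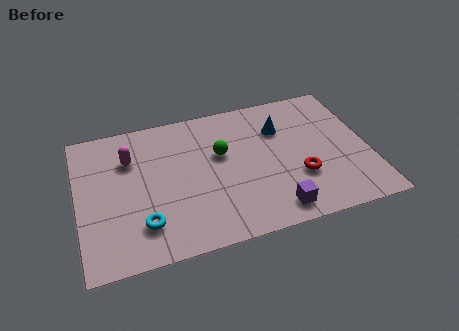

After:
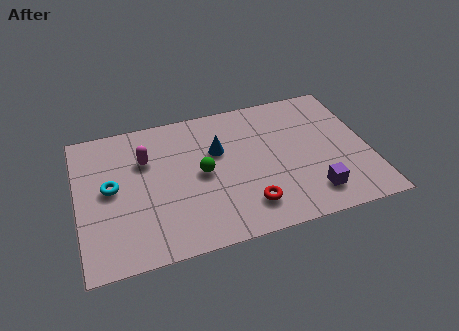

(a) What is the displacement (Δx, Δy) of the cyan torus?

(-1.1, 2.1)

The cyan torus started near (2.4, 1.7) and ended near (1.3, 3.8).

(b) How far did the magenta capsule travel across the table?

0.6

From (2.1, 5.1) to (2.7, 4.9), the magenta capsule covered √(0.6² + 0.2²) ≈ 0.6 units.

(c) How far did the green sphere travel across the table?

1.1

The green sphere moved from about (5.6, 4.4) to (4.8, 3.6), a distance of √(0.8² + 0.8²) ≈ 1.1.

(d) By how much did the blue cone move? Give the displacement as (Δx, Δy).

(-2.5, -0.5)

From the two frames, the blue cone sits at roughly (8.0, 5.1) before and (5.5, 4.6) after.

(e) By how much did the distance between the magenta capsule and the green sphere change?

-1.1

The distance was about 3.6 in the first image and 2.5 in the second, so they moved 1.1 units closer together.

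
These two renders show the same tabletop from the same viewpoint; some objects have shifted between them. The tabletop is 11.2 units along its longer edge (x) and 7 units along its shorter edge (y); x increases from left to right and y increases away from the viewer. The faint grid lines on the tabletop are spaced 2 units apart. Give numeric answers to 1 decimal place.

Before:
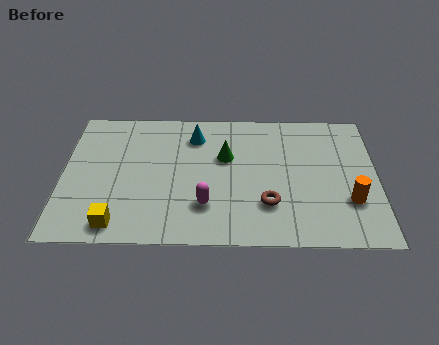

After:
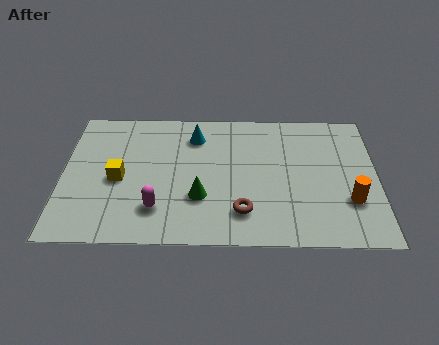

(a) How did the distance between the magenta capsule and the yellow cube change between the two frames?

-1.2

They were about 3.3 units apart before and 2.1 after — 1.2 units closer together.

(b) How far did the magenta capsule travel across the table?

1.7

The magenta capsule moved from about (5.1, 1.9) to (3.4, 1.7), a distance of √(1.7² + 0.2²) ≈ 1.7.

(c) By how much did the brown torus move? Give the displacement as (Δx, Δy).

(-0.9, -0.4)

The brown torus was at about (7.3, 2.0) and moved to about (6.4, 1.6).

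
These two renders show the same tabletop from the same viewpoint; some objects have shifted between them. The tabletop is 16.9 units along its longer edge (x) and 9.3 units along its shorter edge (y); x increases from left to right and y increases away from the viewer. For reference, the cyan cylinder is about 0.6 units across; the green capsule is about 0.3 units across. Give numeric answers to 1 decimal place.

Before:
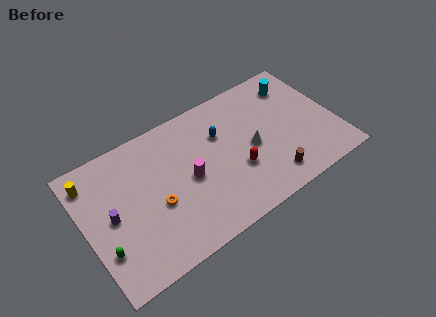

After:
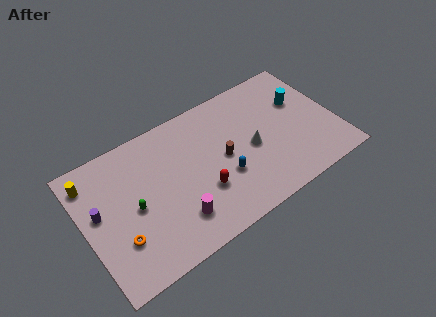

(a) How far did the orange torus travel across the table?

2.8

From (4.6, 3.8) to (2.0, 2.8), the orange torus covered √(2.6² + 1.0²) ≈ 2.8 units.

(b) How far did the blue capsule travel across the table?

3.0

The blue capsule was near (9.4, 6.3) before and (9.1, 3.3) after, so it travelled √(0.3² + 3.0²) ≈ 3.0 units.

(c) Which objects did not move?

the white cone and the yellow cylinder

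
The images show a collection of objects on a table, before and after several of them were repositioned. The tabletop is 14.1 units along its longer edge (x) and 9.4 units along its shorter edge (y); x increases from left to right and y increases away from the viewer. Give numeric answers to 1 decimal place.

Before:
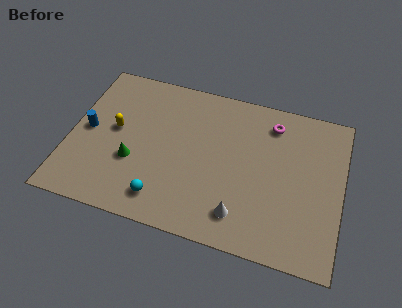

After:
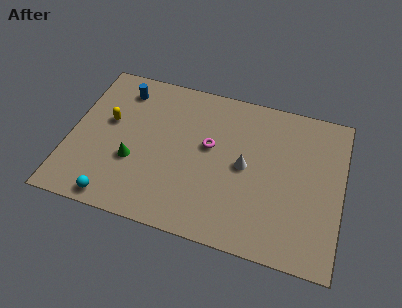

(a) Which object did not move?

the green cone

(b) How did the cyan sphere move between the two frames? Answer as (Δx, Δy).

(-2.4, -0.7)

From the two frames, the cyan sphere sits at roughly (5.1, 1.6) before and (2.7, 0.9) after.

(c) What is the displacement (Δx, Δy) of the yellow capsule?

(-0.4, 0.4)

The yellow capsule started near (2.3, 5.1) and ended near (1.9, 5.5).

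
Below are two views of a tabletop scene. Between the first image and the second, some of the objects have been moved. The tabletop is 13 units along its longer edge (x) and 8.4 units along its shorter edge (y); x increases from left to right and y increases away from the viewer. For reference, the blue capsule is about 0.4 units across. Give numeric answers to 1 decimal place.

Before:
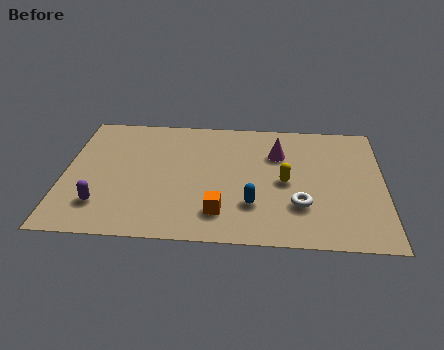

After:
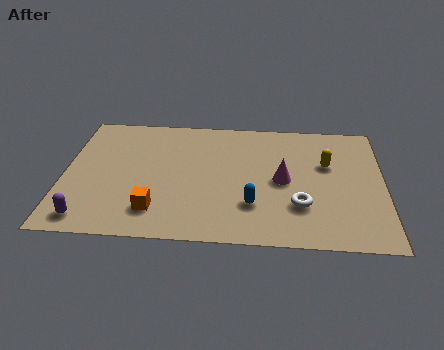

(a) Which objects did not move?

the white torus and the blue capsule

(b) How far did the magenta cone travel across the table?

1.8

The magenta cone moved from about (8.7, 5.9) to (8.9, 4.1), a distance of √(0.2² + 1.8²) ≈ 1.8.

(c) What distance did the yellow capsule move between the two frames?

2.1

From (9.0, 4.0) to (10.7, 5.3), the yellow capsule covered √(1.7² + 1.3²) ≈ 2.1 units.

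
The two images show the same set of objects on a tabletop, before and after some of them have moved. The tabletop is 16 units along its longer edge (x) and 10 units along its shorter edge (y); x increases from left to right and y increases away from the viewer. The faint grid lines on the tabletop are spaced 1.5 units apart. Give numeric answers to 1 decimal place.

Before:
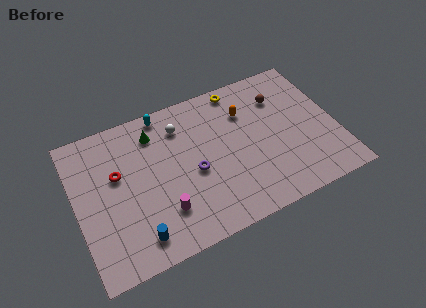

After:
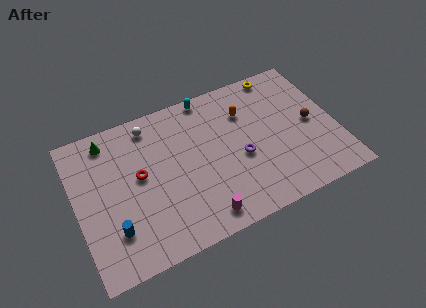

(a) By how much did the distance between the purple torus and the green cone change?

+4.8

They were about 4.1 units apart before and 8.9 after — 4.8 units further apart.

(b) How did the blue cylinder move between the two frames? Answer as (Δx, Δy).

(-1.3, 1.0)

The blue cylinder was at about (3.3, 1.6) and moved to about (2.0, 2.6).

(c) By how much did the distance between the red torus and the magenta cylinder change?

+1.1

Before: roughly 4.2 units apart; after: 5.3. That's 1.1 units further apart.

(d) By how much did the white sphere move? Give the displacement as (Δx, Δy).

(-1.8, 0.8)

The white sphere was at about (6.7, 7.8) and moved to about (4.9, 8.6).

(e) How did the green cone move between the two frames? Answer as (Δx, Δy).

(-2.8, 0.6)

The green cone started near (5.1, 8.0) and ended near (2.3, 8.6).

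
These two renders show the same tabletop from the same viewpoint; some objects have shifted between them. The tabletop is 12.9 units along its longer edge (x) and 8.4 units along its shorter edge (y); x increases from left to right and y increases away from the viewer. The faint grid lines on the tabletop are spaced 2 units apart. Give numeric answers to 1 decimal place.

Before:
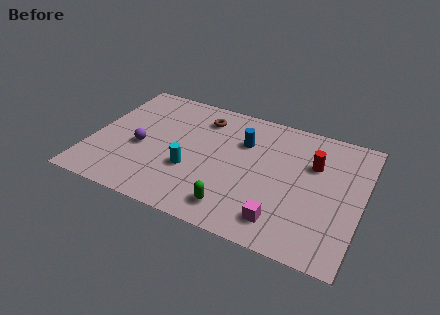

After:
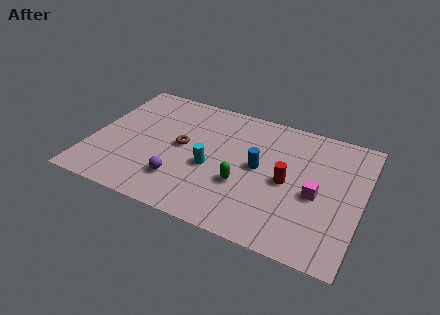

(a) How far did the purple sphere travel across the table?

2.6

The purple sphere was near (2.4, 3.6) before and (4.5, 2.1) after, so it travelled √(2.1² + 1.5²) ≈ 2.6 units.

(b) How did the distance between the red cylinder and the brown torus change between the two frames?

-0.5

They were about 5.6 units apart before and 5.1 after — 0.5 units closer together.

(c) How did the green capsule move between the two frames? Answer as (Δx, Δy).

(0.2, 1.6)

The green capsule started near (7.2, 1.4) and ended near (7.4, 3.0).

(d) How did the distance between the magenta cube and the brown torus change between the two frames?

-0.3

The distance was about 6.8 in the first image and 6.5 in the second, so they moved 0.3 units closer together.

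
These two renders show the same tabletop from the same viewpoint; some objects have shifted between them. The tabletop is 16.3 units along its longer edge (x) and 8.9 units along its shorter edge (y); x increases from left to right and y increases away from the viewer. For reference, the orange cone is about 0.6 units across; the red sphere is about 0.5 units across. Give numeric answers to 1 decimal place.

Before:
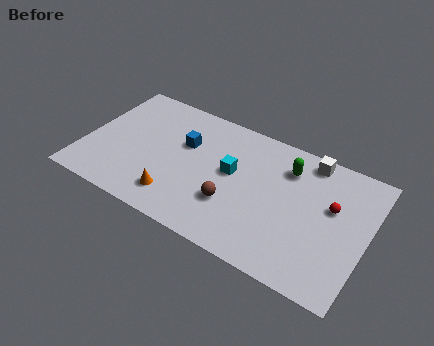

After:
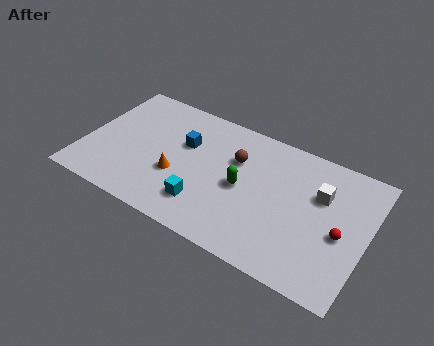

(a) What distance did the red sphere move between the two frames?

1.7

The red sphere was near (14.2, 5.4) before and (14.9, 3.9) after, so it travelled √(0.7² + 1.5²) ≈ 1.7 units.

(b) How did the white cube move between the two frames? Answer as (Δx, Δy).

(0.9, -2.0)

From the two frames, the white cube sits at roughly (12.6, 7.9) before and (13.5, 5.9) after.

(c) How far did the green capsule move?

3.4

From (11.5, 6.8) to (9.2, 4.3), the green capsule covered √(2.3² + 2.5²) ≈ 3.4 units.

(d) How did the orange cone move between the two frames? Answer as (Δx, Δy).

(-0.2, 1.5)

The orange cone started near (5.7, 1.8) and ended near (5.5, 3.3).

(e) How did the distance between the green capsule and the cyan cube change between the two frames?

-0.6

The distance was about 3.5 in the first image and 2.9 in the second, so they moved 0.6 units closer together.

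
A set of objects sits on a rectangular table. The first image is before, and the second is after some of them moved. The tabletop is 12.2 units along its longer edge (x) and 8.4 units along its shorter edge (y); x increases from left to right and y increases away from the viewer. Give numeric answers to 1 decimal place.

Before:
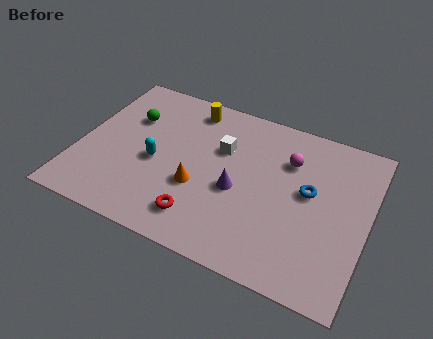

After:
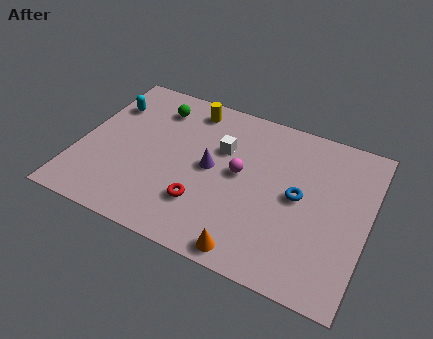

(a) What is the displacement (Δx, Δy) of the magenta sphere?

(-1.9, -1.5)

From the two frames, the magenta sphere sits at roughly (8.7, 6.0) before and (6.8, 4.5) after.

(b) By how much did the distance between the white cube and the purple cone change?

-0.9

The distance was about 2.1 in the first image and 1.2 in the second, so they moved 0.9 units closer together.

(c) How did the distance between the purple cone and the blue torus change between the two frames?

+0.6

Before: roughly 3.1 units apart; after: 3.7. That's 0.6 units further apart.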